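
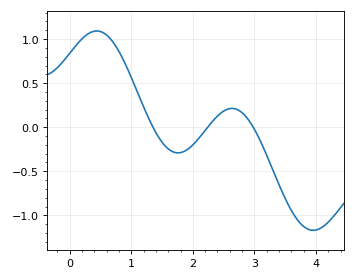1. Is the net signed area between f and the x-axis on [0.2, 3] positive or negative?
positive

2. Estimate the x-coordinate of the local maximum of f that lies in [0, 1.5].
0.439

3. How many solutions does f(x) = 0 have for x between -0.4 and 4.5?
3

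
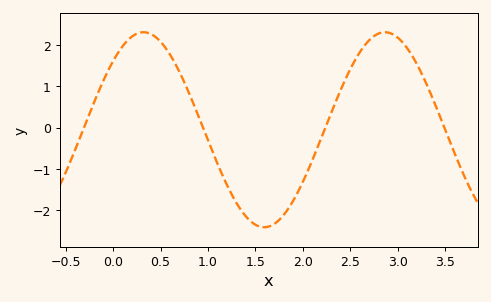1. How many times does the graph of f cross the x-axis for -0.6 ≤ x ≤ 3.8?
4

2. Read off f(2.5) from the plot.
1.42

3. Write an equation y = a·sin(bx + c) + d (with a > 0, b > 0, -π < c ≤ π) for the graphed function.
y = 2.36sin(2.47x + 0.78) - 0.05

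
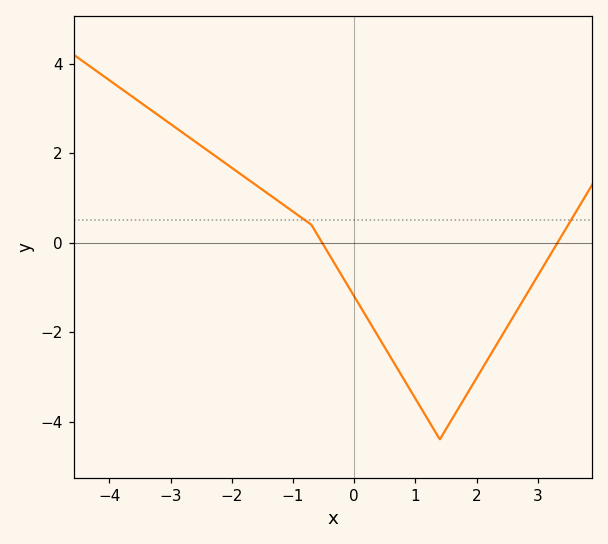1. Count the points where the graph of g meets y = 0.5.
2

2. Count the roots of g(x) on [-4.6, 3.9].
2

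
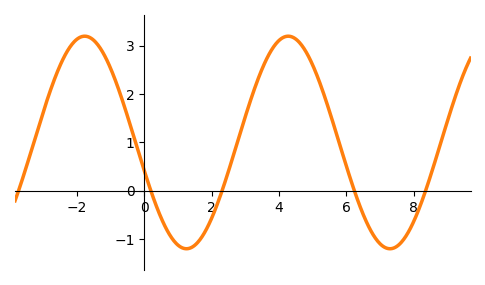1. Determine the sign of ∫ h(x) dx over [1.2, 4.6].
positive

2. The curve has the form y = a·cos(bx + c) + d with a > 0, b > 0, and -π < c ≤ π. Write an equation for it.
y = 2.2cos(1.04x + 1.84) + 1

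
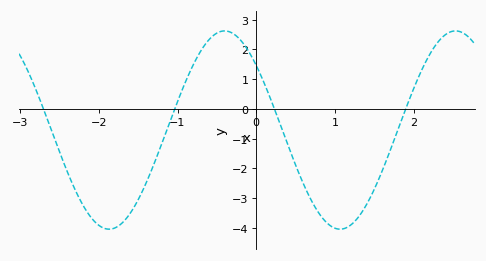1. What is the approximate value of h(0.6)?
-2.52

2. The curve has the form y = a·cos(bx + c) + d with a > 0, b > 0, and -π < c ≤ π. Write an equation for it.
y = 3.33cos(2.14x + 0.86) - 0.71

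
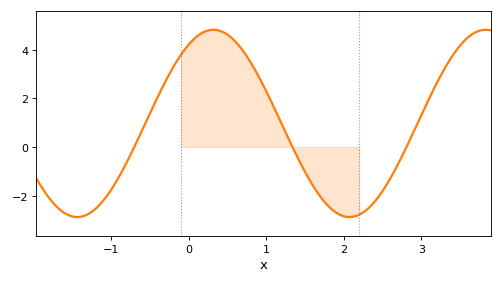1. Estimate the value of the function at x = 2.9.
0.6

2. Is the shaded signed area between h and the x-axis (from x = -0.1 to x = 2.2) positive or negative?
positive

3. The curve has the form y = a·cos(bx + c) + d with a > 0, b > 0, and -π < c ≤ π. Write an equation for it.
y = 3.85cos(1.8x - 0.57) + 0.97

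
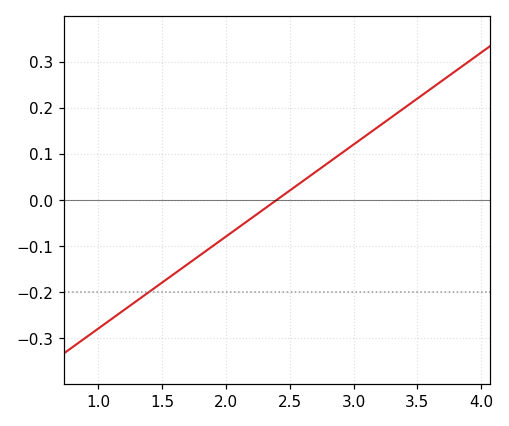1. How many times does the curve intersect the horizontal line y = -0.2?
1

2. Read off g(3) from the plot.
0.12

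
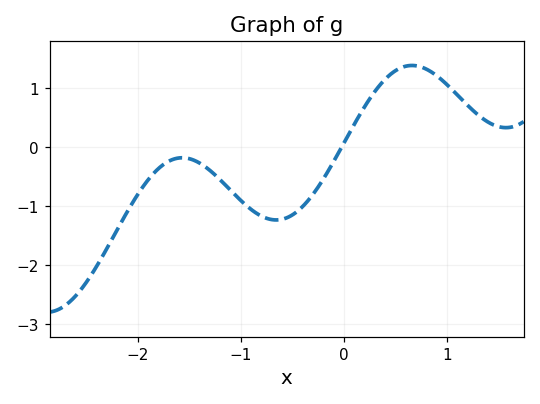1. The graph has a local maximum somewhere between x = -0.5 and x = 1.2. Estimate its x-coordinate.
0.659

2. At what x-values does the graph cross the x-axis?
-0.022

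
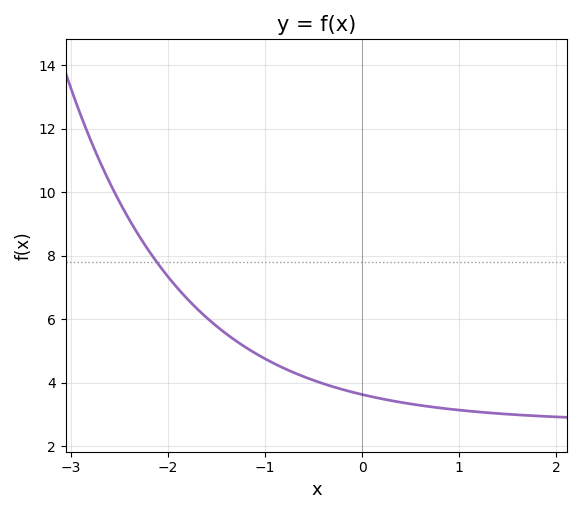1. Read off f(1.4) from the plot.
3.03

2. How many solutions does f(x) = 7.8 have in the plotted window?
1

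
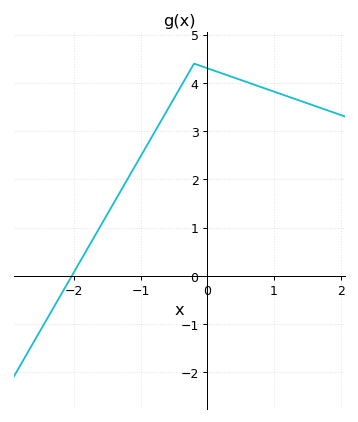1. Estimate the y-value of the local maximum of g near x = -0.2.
4.4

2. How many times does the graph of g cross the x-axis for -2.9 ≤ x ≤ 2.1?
1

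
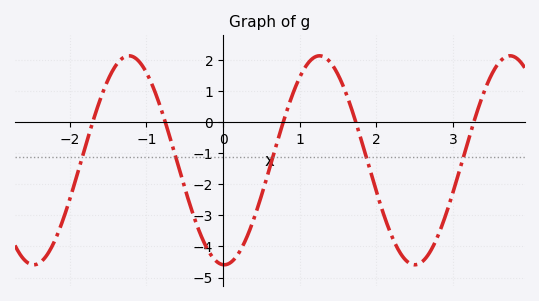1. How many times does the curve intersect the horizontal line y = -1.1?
5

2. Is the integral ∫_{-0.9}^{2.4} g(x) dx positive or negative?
negative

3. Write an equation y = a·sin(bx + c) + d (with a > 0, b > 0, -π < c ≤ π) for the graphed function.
y = 3.37sin(2.5x - 1.6) - 1.22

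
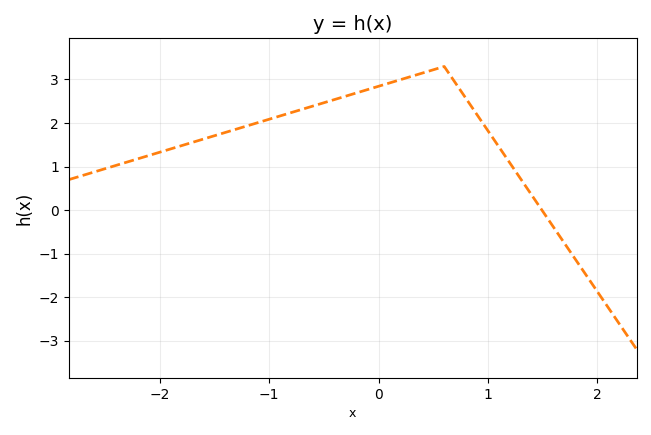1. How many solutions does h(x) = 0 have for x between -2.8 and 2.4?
1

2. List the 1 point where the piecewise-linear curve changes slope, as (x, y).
(0.6, 3.3)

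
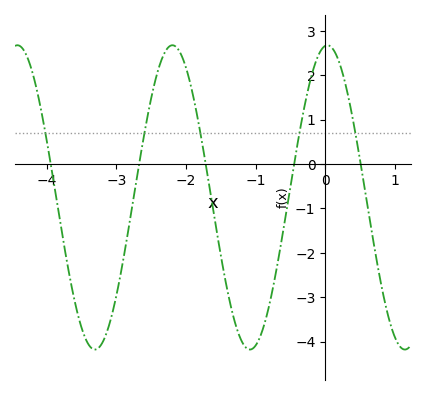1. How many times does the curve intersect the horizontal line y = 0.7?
5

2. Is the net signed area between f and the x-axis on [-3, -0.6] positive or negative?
negative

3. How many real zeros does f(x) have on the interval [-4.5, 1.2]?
5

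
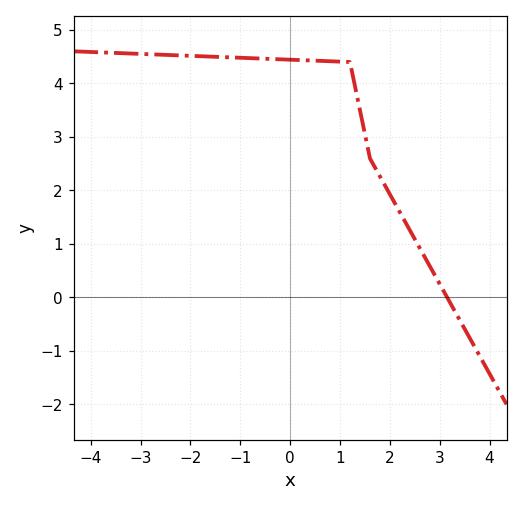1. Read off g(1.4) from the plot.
3.5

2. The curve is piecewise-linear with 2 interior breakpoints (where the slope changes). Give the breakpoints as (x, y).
(1.2, 4.4); (1.6, 2.6)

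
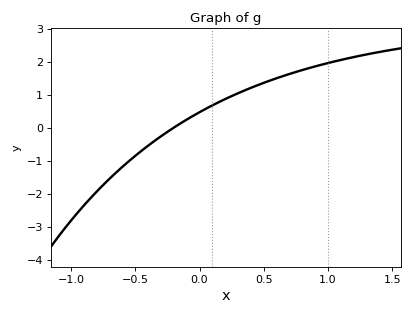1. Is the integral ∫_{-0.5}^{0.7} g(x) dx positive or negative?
positive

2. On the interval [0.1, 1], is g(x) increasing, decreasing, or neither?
increasing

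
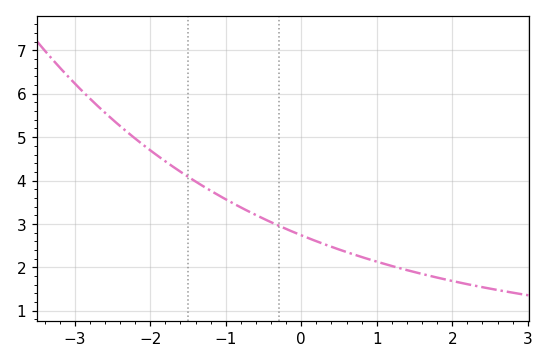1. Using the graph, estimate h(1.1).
2.08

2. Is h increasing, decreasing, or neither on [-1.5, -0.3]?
decreasing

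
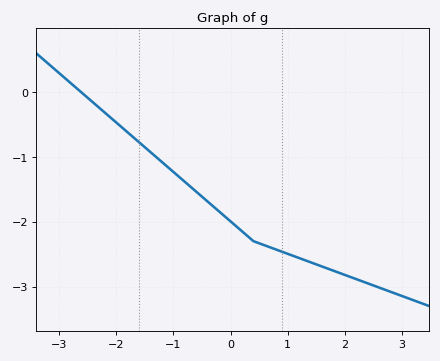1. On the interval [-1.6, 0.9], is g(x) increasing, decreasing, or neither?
decreasing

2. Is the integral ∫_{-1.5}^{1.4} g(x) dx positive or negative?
negative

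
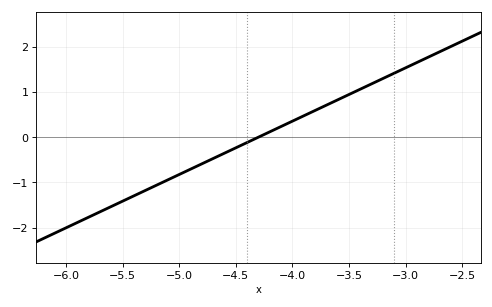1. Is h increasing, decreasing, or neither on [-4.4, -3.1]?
increasing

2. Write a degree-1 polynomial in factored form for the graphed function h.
y = 1.18(x + 4.3)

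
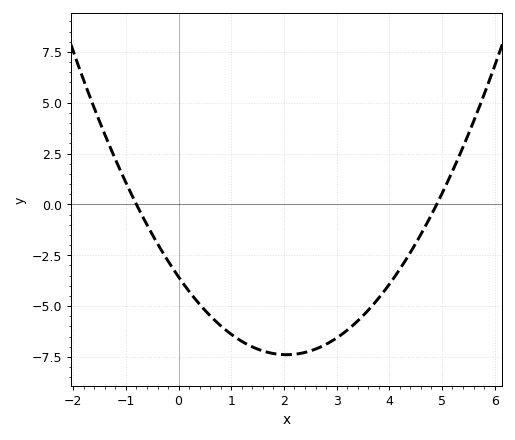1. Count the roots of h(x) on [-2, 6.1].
2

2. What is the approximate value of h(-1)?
1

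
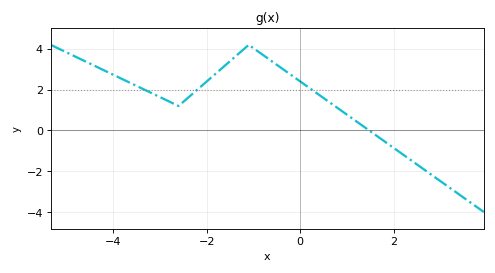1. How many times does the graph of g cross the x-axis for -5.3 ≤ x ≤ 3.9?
1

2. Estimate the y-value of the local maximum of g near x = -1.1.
4.2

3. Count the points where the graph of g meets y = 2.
3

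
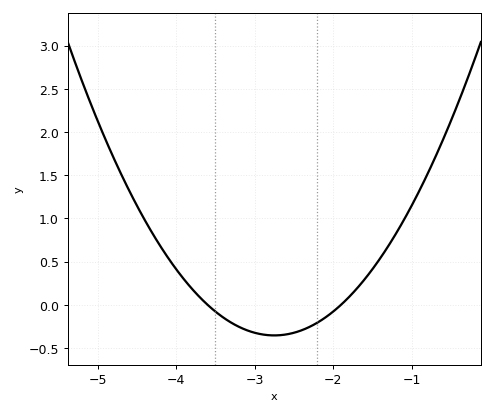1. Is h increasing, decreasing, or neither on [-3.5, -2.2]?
neither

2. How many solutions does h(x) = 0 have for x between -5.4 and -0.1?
2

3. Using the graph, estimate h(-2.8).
-0.35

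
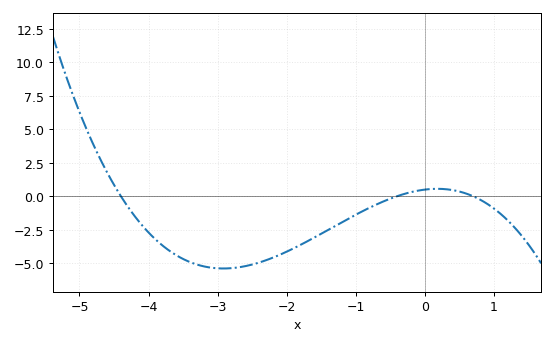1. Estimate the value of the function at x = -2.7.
-5.4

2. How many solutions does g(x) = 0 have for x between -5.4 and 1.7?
3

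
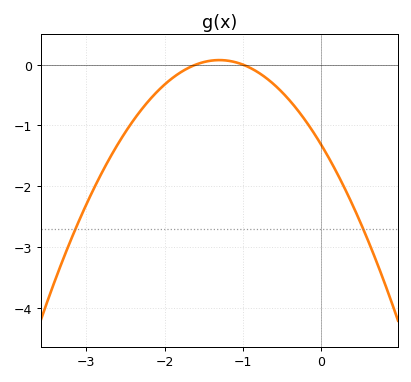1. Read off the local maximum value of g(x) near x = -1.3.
0.1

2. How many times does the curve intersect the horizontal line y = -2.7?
2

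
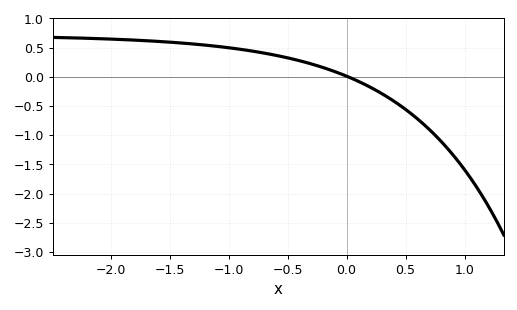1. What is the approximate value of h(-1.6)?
0.6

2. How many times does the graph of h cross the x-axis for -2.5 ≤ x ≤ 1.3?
1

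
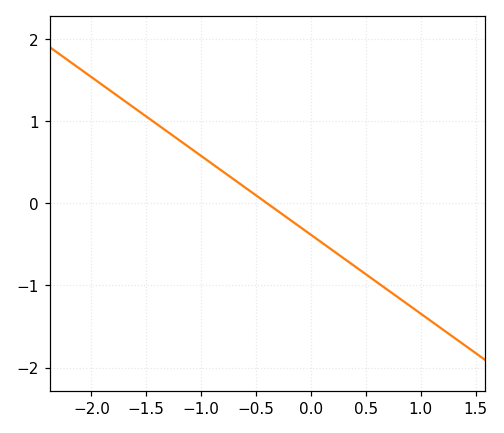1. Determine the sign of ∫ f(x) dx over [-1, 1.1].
negative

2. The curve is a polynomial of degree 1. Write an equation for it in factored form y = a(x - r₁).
y = -0.96(x + 0.4)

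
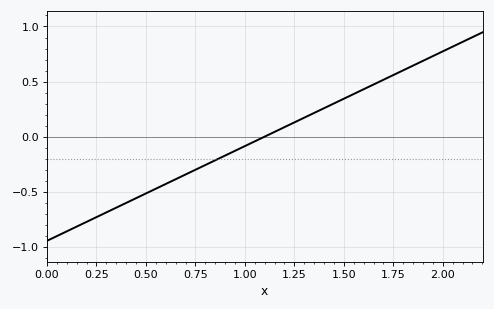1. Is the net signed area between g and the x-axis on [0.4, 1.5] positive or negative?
negative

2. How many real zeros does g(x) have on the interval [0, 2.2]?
1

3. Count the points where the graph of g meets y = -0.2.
1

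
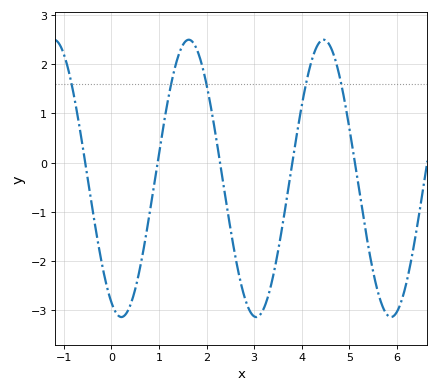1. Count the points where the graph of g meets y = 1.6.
5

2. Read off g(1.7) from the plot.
2.46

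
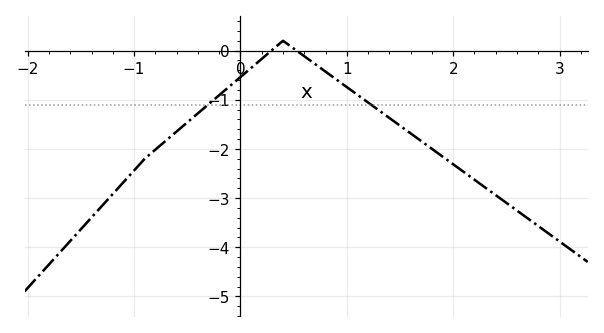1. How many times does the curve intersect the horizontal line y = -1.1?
2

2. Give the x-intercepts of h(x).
0.292, 0.527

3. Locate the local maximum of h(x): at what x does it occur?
0.401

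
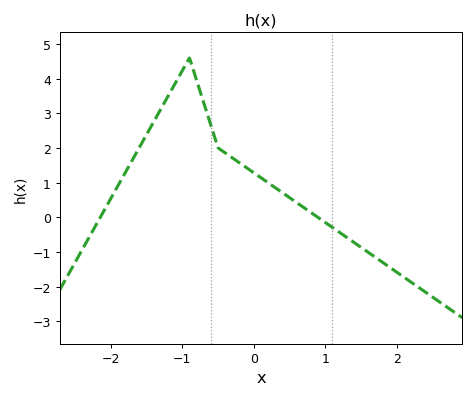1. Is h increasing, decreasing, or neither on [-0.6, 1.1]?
decreasing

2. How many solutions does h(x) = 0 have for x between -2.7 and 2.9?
2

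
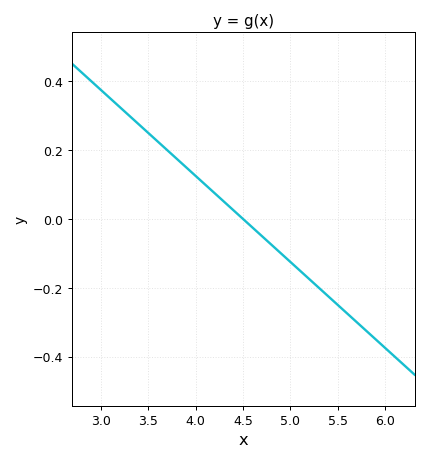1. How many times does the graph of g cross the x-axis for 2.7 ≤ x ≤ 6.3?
1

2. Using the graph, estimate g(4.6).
-0.02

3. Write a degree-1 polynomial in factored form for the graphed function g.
y = -0.25(x - 4.5)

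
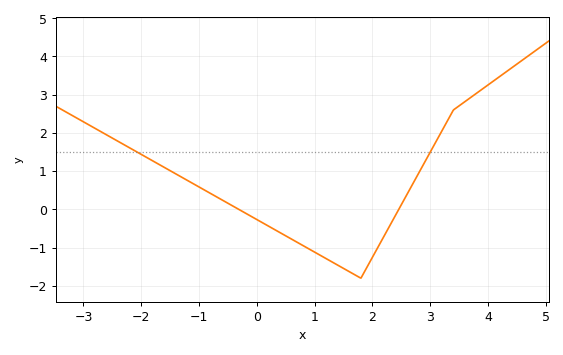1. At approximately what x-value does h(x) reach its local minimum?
1.8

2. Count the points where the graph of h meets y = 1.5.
2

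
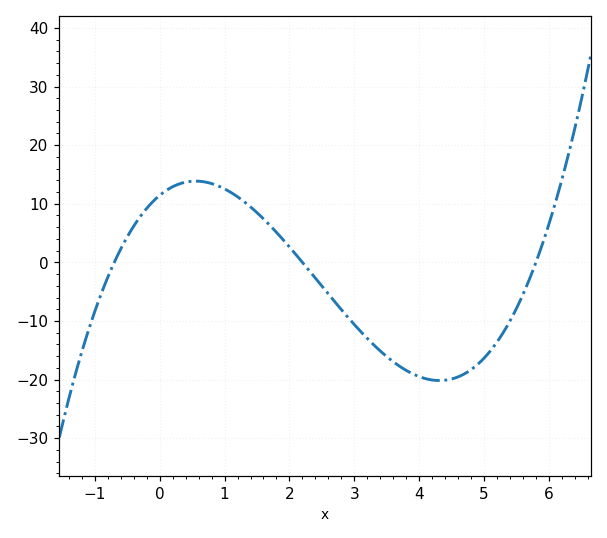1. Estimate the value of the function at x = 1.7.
6.3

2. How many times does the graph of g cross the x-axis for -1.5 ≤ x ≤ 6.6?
3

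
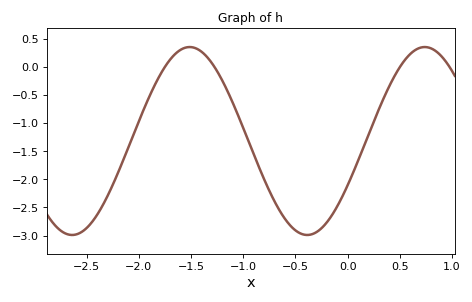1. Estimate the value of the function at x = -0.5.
-2.91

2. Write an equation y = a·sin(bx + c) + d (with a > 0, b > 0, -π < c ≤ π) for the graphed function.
y = 1.67sin(2.79x - 0.49) - 1.32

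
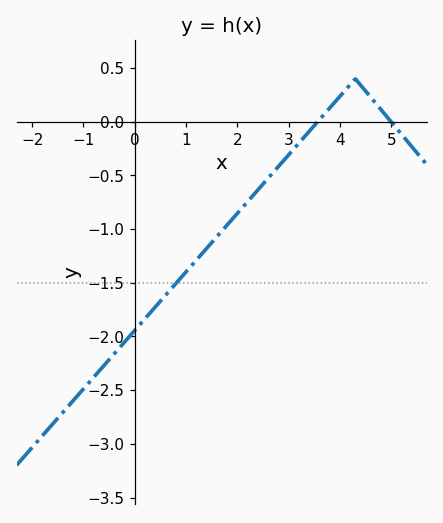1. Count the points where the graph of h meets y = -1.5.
1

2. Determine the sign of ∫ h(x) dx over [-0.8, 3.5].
negative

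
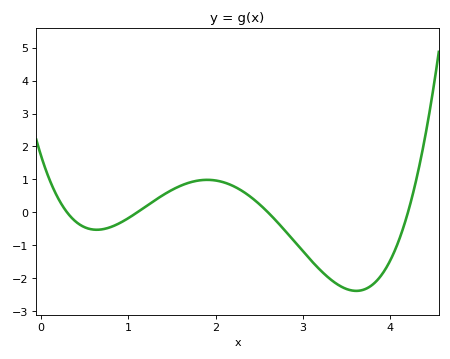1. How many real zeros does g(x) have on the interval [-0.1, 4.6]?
4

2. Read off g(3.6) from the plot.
-2.4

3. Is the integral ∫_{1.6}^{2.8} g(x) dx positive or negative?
positive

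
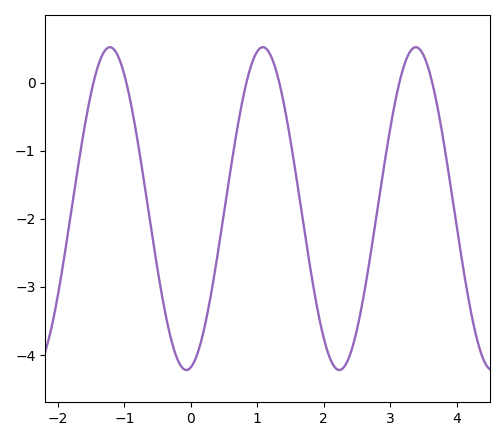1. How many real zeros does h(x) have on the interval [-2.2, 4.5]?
6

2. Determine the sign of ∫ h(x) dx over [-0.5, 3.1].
negative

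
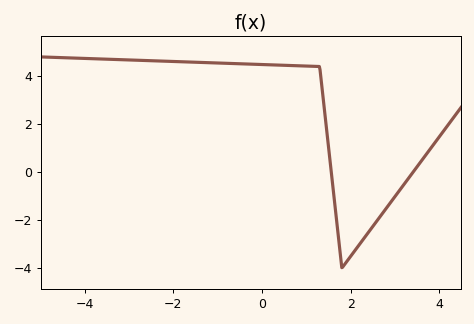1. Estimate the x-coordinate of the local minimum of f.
1.8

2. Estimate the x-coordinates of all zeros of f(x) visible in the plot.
1.56, 3.41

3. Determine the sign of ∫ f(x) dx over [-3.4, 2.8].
positive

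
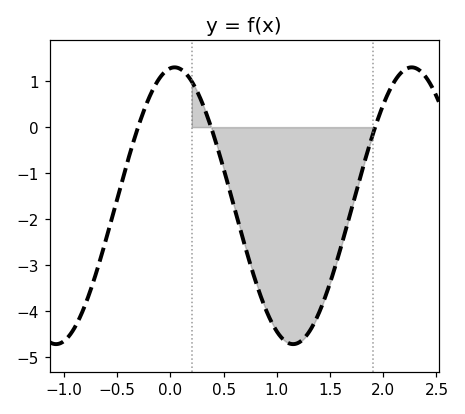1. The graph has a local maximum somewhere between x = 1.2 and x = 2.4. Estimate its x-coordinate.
2.27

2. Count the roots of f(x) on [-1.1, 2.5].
3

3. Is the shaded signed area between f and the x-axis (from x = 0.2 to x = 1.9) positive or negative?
negative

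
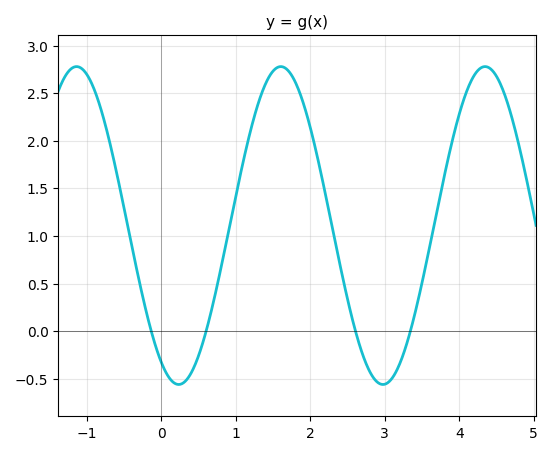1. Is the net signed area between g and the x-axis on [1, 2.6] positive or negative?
positive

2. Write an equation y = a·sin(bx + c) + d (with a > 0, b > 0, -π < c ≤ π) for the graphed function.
y = 1.67sin(2.29x - 2.1) + 1.11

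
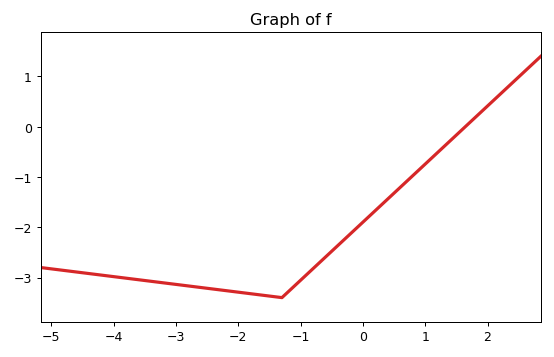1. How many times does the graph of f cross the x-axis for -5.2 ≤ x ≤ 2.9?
1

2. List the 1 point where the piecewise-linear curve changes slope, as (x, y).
(-1.3, -3.4)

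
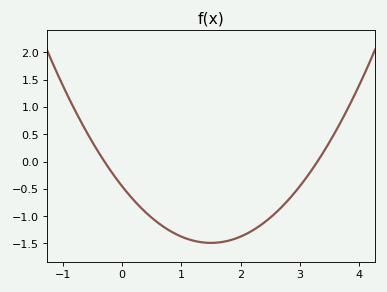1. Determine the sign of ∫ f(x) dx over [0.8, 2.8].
negative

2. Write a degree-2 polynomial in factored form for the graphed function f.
y = 0.46(x + 0.3)(x - 3.3)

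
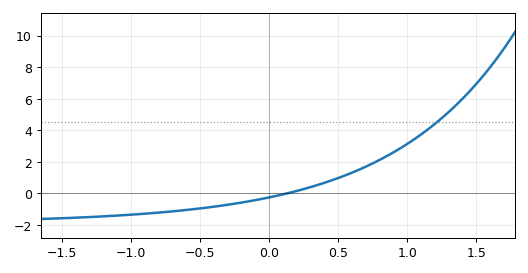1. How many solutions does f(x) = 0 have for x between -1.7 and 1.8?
1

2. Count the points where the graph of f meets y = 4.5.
1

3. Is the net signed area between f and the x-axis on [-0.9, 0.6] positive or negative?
negative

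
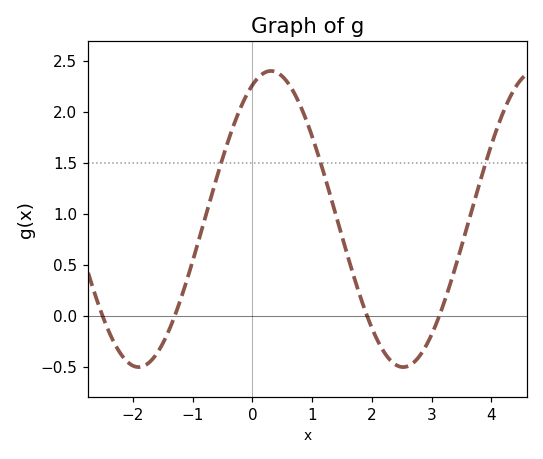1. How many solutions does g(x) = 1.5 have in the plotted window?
3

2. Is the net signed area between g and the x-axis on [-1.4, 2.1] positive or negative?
positive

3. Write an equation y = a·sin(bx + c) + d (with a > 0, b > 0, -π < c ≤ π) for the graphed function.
y = 1.45sin(1.4x + 1.1) + 0.95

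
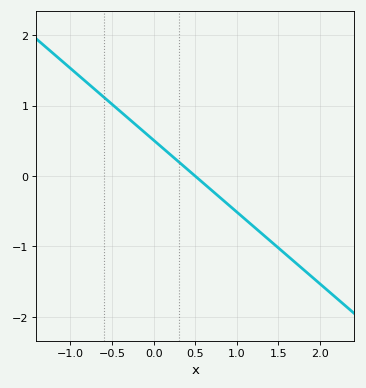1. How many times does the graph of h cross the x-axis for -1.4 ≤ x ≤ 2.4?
1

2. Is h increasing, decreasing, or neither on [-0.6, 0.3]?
decreasing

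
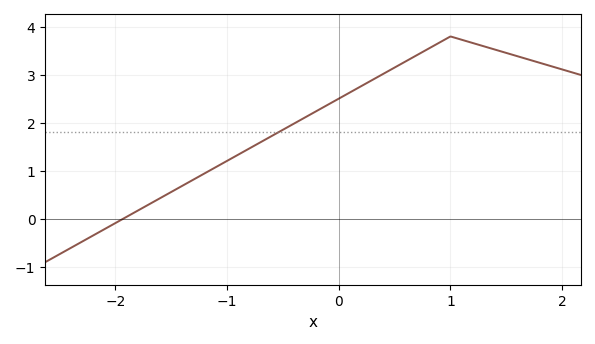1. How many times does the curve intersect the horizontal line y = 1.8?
1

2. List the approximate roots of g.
-1.93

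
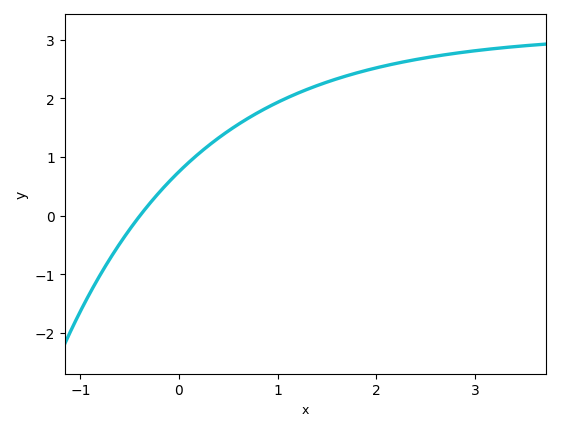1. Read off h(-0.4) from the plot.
-0.009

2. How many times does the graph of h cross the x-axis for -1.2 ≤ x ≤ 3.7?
1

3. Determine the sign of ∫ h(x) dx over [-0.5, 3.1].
positive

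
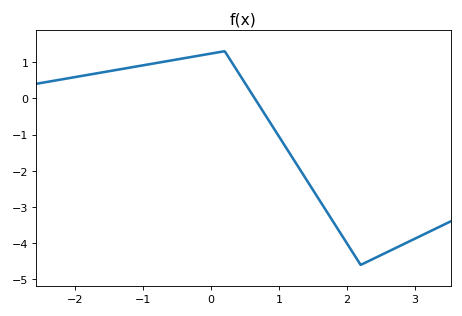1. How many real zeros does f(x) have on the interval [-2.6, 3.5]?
1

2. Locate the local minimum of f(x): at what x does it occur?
2.2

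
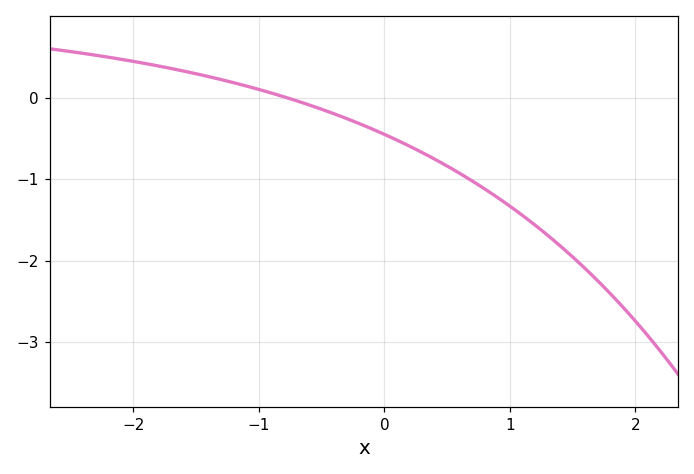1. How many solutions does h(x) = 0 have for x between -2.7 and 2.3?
1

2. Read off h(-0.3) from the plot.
-0.3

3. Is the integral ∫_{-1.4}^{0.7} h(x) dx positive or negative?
negative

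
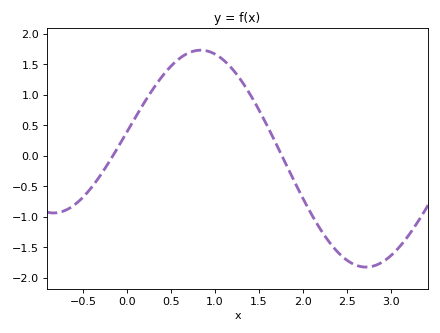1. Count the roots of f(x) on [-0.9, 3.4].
2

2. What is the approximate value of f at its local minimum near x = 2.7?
-1.82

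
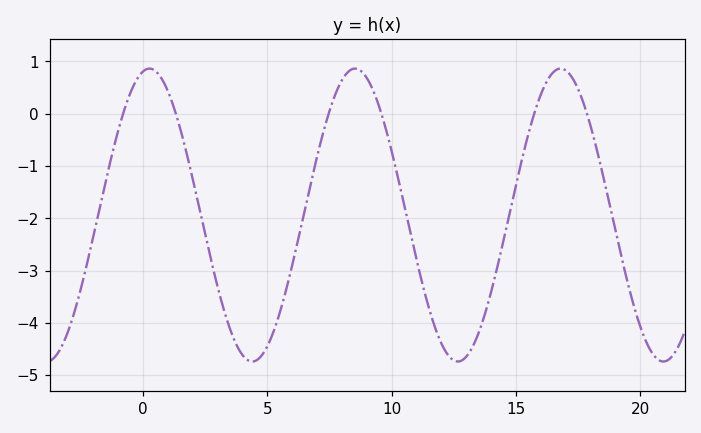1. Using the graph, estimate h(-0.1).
0.753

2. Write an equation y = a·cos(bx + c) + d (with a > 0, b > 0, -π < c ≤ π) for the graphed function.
y = 2.8cos(0.76x - 0.202) - 1.94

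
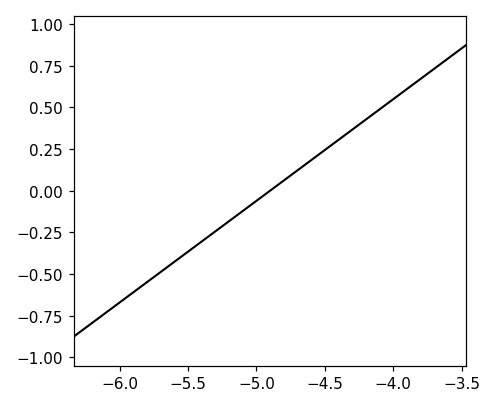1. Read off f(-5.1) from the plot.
-0.1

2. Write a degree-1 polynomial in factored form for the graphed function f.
y = 0.61(x + 4.9)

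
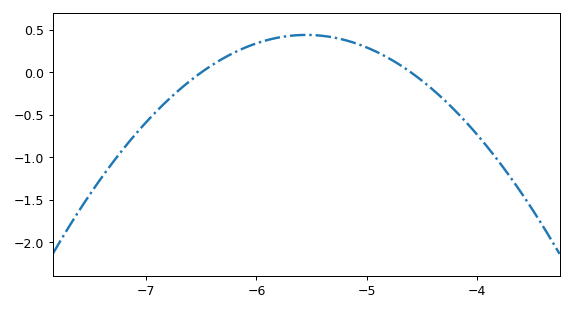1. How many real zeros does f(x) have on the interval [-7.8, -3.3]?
2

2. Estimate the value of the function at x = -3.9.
-0.9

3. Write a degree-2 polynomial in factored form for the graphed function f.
y = -0.49(x + 6.5)(x + 4.6)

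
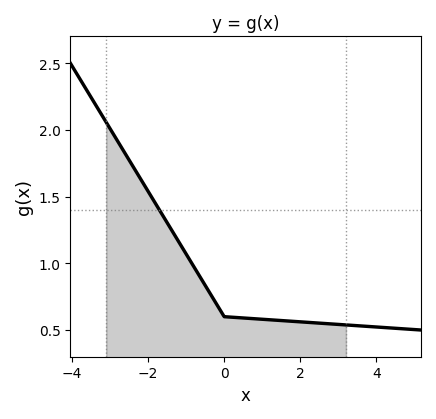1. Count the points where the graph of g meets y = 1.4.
1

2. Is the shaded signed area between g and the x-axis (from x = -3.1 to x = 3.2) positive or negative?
positive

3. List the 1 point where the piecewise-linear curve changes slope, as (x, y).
(0, 0.6)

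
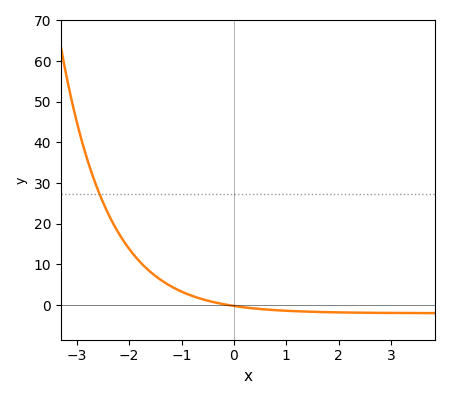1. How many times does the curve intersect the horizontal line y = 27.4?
1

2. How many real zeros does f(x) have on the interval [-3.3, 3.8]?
1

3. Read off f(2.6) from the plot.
-1.89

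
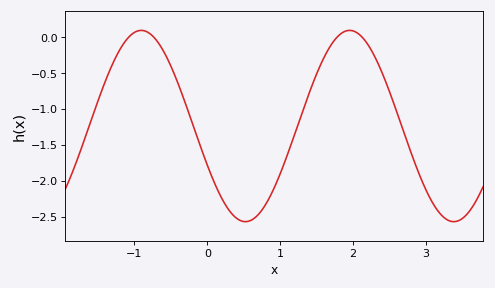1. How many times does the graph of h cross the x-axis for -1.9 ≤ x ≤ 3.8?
4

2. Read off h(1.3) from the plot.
-1.05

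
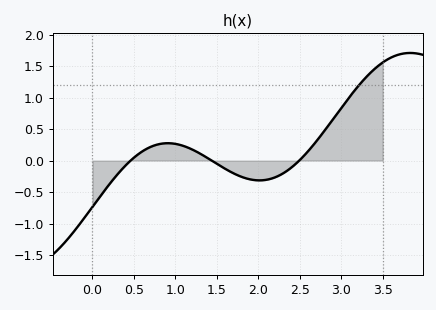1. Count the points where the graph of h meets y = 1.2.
1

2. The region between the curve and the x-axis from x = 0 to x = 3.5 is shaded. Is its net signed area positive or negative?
positive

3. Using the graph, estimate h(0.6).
0.15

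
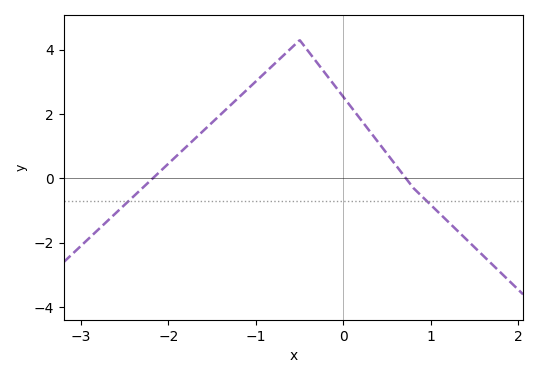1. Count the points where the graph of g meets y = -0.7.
2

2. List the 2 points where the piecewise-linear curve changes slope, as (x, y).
(-0.5, 4.3); (0.8, -0.3)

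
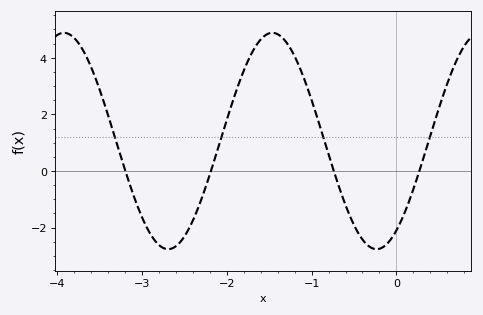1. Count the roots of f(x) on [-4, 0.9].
4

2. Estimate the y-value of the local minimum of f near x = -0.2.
-2.8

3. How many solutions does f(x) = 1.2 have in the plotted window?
4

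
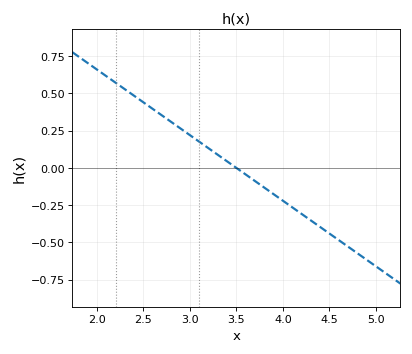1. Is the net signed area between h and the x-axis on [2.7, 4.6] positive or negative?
negative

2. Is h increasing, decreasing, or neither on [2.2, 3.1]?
decreasing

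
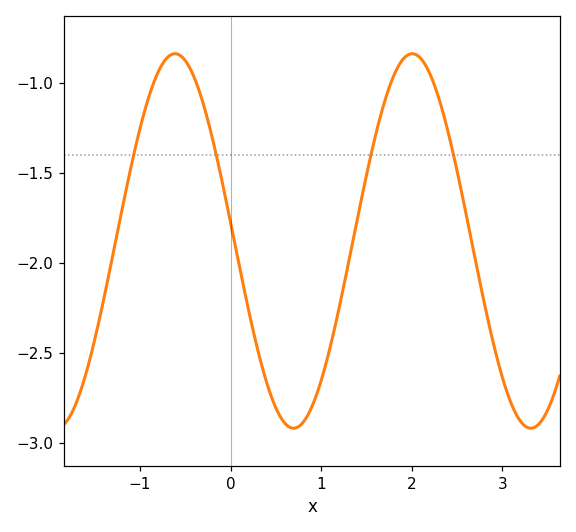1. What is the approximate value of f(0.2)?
-2.27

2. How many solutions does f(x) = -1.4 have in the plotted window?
4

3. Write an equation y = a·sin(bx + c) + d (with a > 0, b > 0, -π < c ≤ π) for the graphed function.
y = 1.04sin(2.4x + 3.04) - 1.88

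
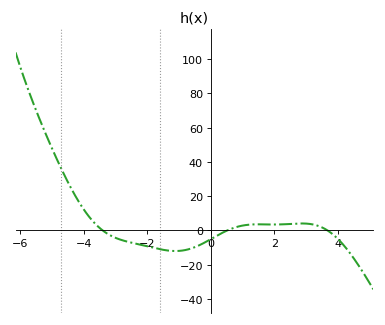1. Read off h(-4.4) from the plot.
24.7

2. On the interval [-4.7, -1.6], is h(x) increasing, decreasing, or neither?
decreasing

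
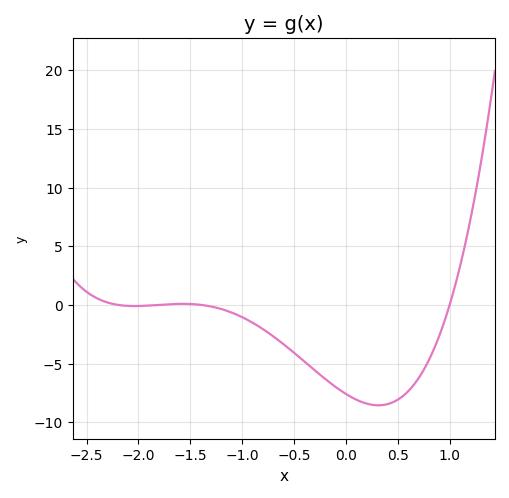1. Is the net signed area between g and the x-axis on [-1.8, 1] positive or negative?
negative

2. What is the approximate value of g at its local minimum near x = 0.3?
-8.5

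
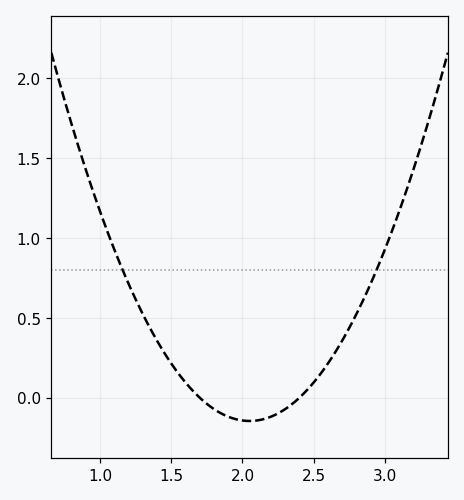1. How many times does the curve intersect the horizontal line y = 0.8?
2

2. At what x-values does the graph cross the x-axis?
1.7, 2.4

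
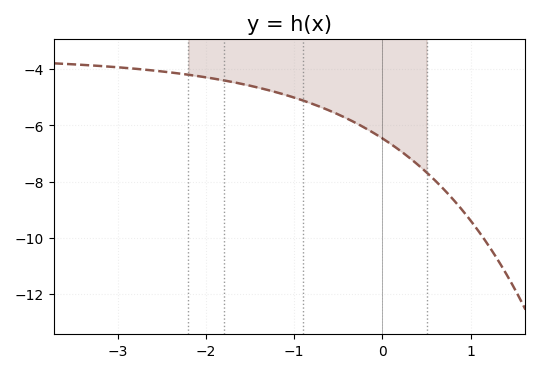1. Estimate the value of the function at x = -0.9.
-5.2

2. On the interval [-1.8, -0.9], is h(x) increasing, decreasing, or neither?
decreasing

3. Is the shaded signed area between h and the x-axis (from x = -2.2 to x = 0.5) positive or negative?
negative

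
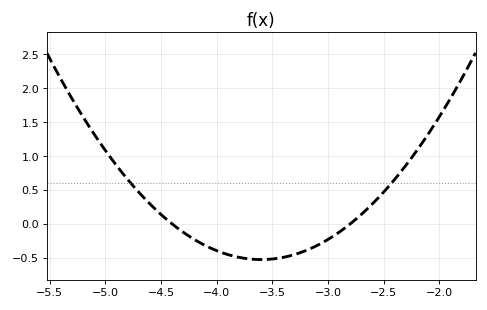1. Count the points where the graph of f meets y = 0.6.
2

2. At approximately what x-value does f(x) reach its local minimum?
-3.6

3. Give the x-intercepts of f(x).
-4.4, -2.8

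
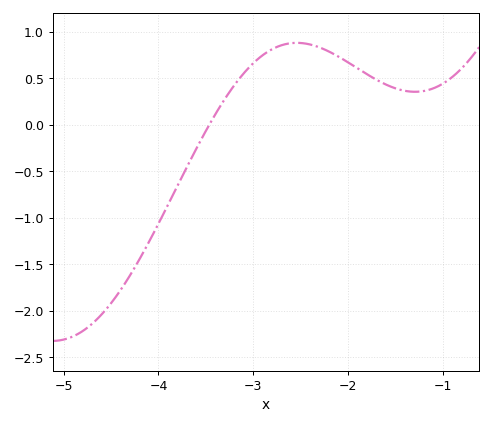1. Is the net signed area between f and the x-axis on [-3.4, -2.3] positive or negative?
positive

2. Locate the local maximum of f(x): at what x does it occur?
-2.5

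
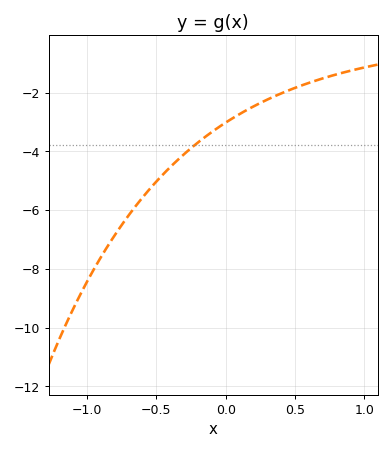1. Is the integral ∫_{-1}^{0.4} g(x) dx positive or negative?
negative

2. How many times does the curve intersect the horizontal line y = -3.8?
1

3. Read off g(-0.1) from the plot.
-3.4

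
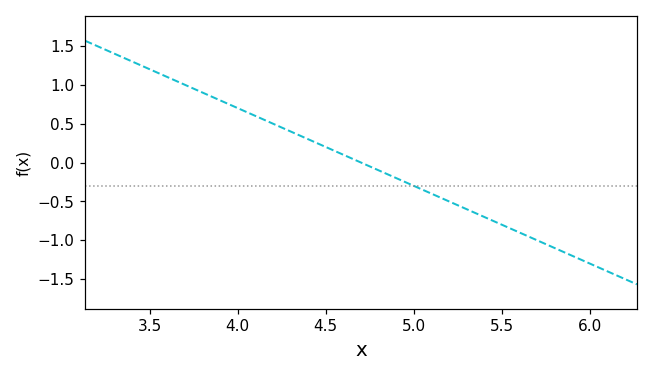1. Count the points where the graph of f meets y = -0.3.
1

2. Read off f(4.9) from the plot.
-0.2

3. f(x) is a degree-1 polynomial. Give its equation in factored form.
y = -1(x - 4.7)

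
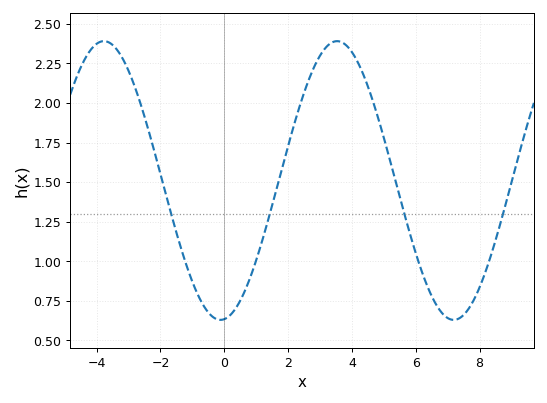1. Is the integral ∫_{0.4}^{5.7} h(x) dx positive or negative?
positive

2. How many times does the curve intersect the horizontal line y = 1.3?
4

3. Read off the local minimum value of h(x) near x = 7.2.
0.65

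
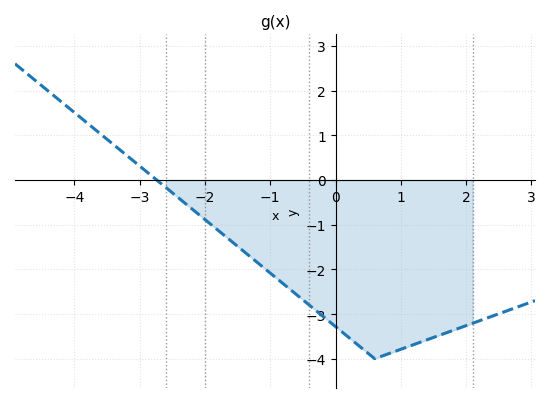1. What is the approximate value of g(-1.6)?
-1.4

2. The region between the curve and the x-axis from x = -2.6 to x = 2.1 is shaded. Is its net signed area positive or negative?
negative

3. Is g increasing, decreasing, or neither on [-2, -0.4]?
decreasing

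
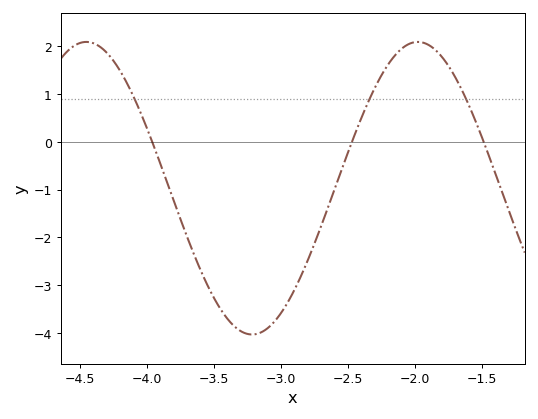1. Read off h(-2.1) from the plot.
2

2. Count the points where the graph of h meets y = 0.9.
3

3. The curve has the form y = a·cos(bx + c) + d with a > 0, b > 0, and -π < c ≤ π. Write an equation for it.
y = 3.06cos(2.5x - 1.3) - 0.97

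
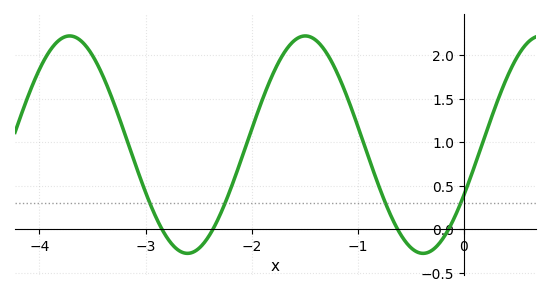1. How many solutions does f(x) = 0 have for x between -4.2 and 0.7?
4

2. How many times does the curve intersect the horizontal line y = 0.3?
4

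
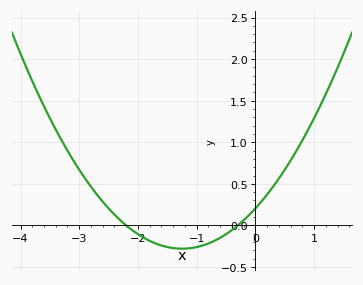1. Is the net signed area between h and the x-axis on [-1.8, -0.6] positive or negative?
negative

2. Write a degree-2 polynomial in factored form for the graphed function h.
y = 0.31(x + 2.2)(x + 0.3)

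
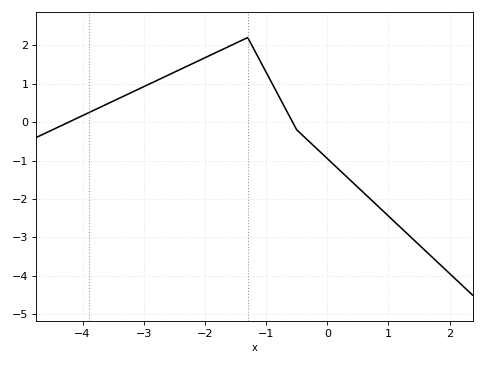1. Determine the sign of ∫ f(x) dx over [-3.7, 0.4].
positive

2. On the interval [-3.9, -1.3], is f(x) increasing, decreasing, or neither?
increasing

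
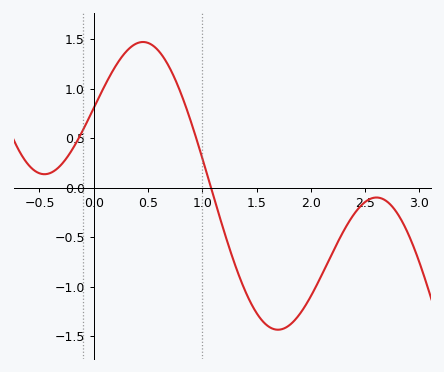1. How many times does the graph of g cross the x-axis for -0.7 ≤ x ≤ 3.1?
1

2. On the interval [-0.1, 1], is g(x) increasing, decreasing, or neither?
neither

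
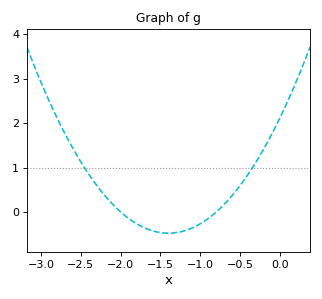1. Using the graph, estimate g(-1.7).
-0.359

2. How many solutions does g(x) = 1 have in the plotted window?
2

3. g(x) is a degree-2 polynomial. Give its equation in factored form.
y = 1.33(x + 2)(x + 0.8)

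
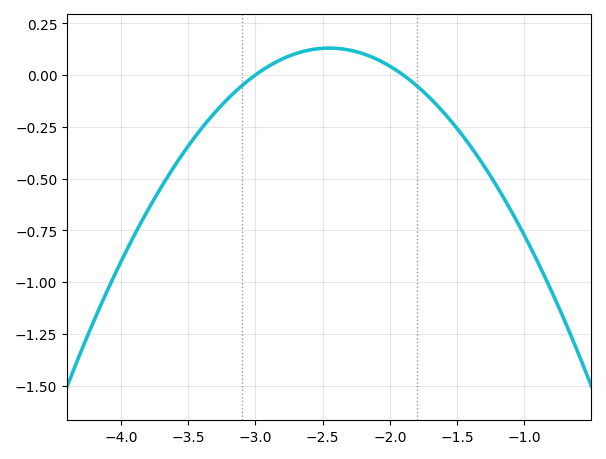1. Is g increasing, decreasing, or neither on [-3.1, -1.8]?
neither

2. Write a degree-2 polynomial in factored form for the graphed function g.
y = -0.43(x + 3)(x + 1.9)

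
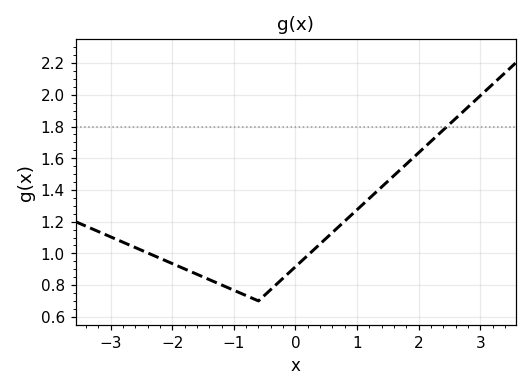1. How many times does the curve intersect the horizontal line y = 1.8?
1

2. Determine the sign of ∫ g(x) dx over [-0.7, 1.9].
positive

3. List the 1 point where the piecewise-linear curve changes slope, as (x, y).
(-0.6, 0.7)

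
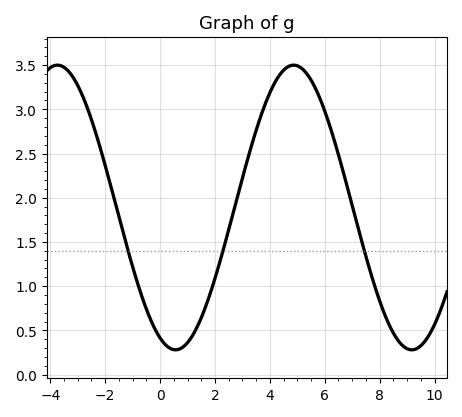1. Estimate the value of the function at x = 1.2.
0.451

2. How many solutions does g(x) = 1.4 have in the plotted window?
3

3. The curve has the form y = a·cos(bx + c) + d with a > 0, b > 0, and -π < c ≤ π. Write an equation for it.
y = 1.61cos(0.73x + 2.73) + 1.89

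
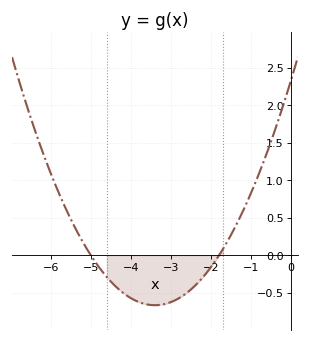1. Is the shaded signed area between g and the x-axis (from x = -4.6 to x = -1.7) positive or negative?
negative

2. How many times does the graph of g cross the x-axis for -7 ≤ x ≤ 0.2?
2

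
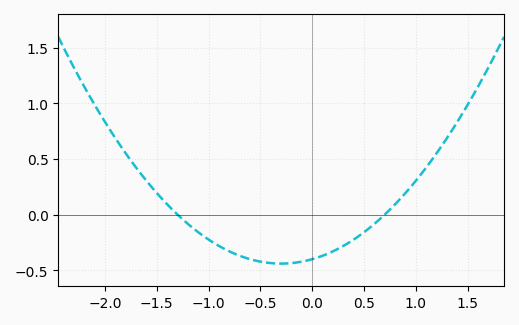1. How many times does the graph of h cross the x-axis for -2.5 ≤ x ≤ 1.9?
2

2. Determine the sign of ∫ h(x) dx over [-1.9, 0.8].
negative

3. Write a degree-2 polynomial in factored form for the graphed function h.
y = 0.44(x + 1.3)(x - 0.7)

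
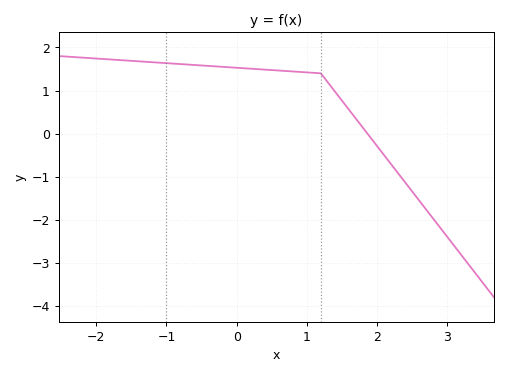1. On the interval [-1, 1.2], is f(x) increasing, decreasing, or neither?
decreasing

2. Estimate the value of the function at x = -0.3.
1.56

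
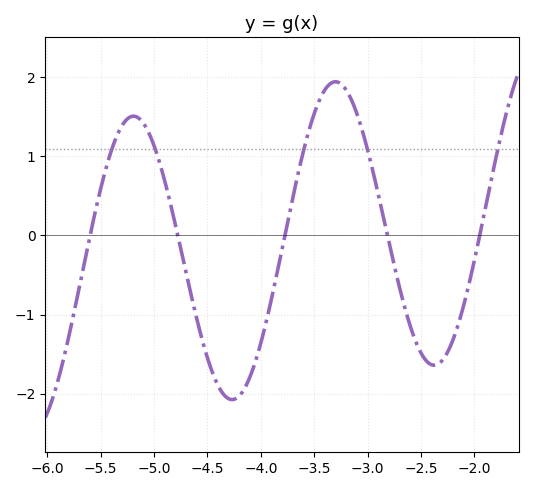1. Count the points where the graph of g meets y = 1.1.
5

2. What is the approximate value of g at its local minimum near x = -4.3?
-2.08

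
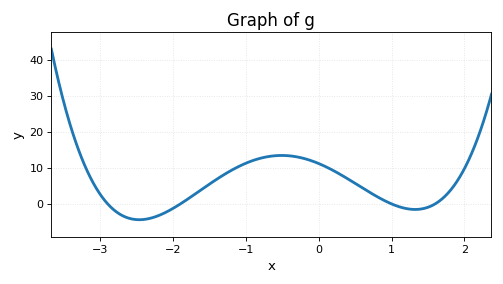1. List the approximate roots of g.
-2.9, -1.9, 1, 1.6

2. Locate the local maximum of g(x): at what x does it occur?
-0.5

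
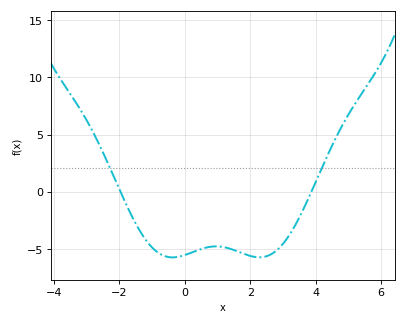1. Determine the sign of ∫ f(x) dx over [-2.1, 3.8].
negative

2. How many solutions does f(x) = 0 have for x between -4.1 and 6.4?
2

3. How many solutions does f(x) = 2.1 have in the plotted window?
2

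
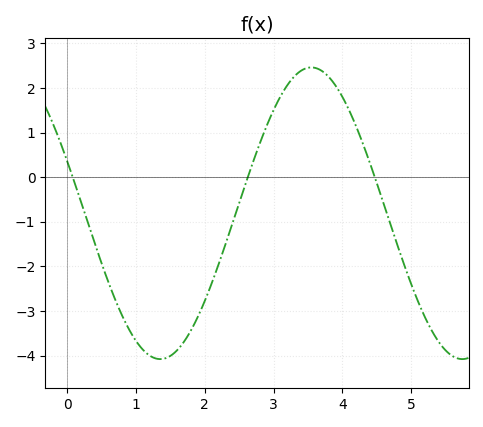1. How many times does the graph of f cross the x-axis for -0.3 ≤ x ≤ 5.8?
3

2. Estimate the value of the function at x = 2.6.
-0.113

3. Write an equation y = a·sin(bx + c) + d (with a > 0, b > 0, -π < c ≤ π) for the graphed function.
y = 3.27sin(1.43x + 2.78) - 0.81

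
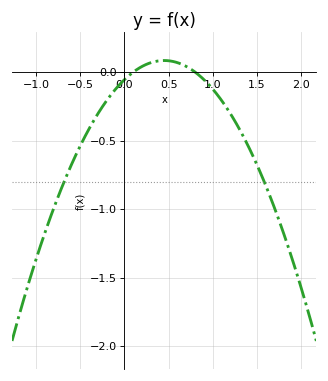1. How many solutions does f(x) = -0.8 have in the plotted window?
2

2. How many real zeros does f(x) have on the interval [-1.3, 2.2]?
2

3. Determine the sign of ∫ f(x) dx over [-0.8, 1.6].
negative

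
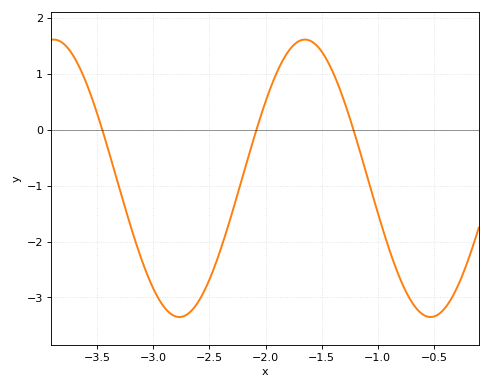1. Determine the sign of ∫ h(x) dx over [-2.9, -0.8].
negative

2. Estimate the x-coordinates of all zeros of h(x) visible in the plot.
-3.45, -2.08, -1.22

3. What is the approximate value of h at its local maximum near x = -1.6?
1.61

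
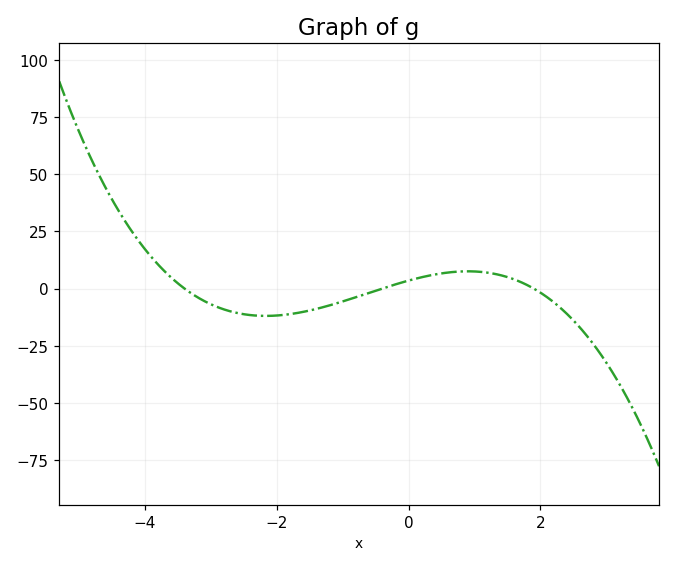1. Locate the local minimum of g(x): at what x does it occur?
-2.17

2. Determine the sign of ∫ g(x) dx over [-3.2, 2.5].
negative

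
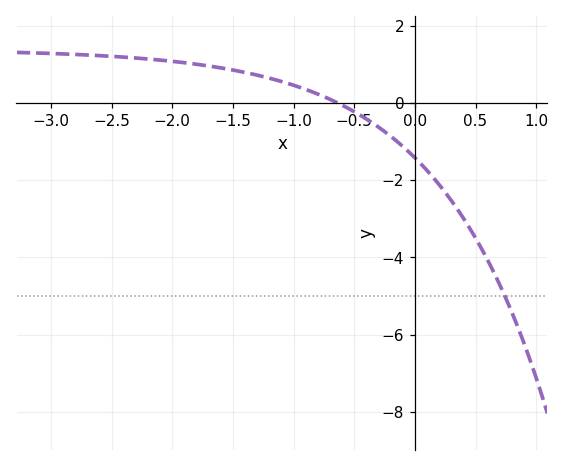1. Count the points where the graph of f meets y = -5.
1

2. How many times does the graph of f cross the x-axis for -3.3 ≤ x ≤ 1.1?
1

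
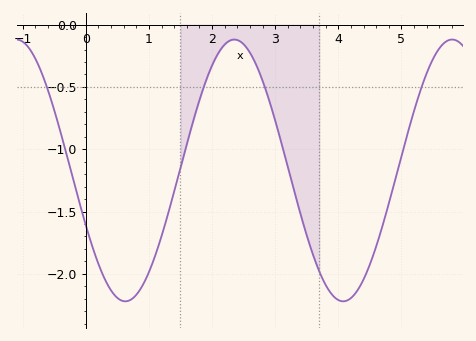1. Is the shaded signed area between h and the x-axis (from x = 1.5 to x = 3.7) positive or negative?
negative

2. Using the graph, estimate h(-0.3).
-1.05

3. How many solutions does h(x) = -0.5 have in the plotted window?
4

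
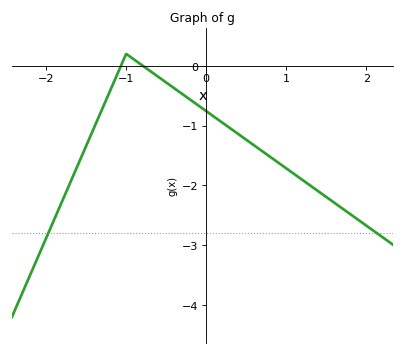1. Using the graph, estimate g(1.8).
-2.5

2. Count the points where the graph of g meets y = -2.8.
2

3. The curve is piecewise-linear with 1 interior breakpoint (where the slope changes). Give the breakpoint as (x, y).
(-1, 0.2)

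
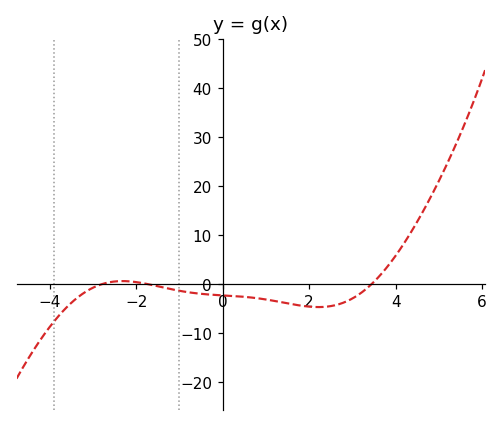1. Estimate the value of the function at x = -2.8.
0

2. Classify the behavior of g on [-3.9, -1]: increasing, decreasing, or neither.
neither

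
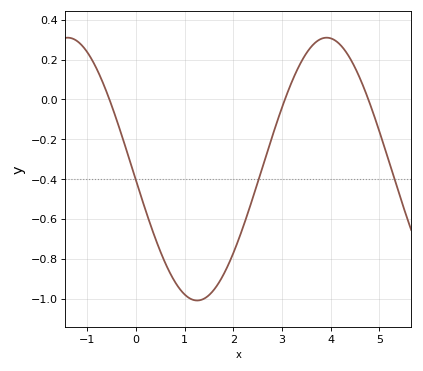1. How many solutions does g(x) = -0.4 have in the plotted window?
3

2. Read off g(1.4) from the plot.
-1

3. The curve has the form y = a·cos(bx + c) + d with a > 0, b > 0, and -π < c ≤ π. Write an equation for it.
y = 0.66cos(1.18x + 1.66) - 0.35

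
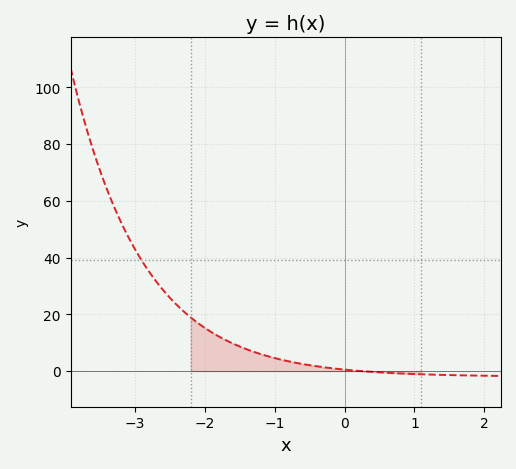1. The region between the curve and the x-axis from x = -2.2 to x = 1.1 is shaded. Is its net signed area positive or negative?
positive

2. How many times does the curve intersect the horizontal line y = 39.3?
1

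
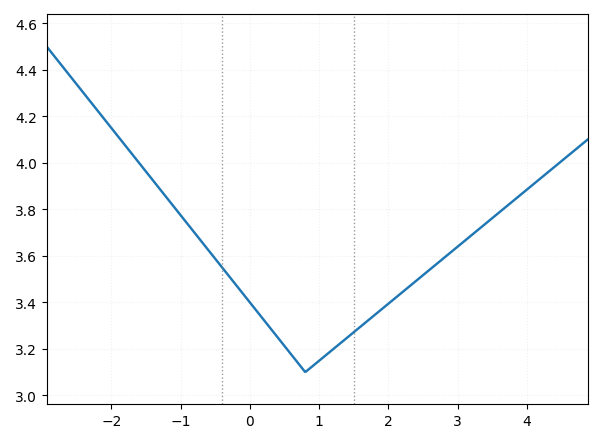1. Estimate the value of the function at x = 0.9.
3.12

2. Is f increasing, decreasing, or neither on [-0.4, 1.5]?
neither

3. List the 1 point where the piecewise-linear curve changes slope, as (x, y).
(0.8, 3.1)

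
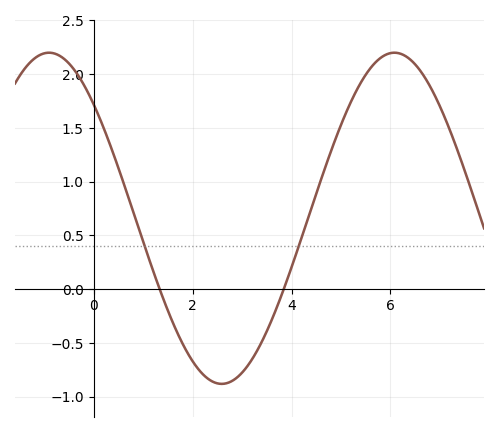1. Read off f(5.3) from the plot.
1.84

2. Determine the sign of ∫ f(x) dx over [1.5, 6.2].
positive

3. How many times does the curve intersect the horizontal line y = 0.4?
2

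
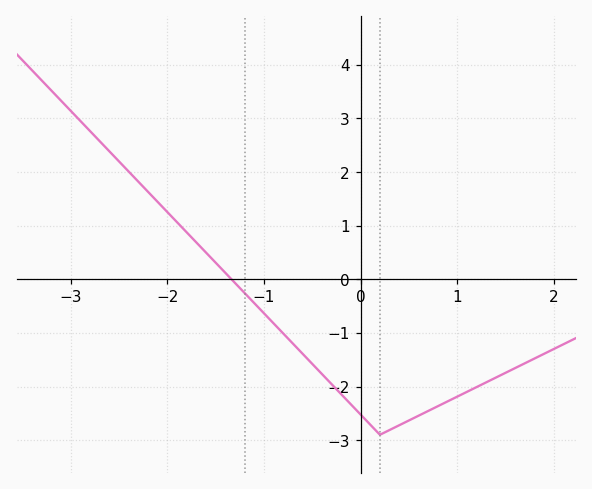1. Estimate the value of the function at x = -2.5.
2.2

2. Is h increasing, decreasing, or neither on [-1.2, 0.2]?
decreasing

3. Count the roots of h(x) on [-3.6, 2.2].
1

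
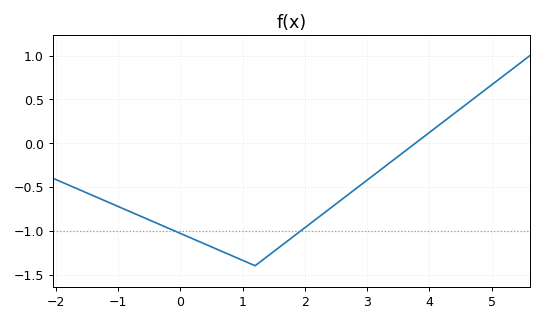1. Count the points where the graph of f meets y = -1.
2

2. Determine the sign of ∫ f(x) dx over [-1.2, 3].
negative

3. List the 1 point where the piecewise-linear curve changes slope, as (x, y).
(1.2, -1.4)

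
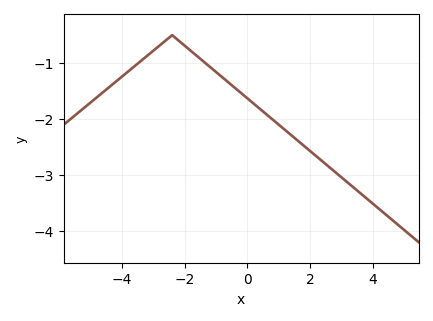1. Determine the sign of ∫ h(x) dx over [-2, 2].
negative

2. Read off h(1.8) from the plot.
-2.5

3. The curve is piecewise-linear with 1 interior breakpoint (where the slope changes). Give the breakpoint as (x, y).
(-2.4, -0.5)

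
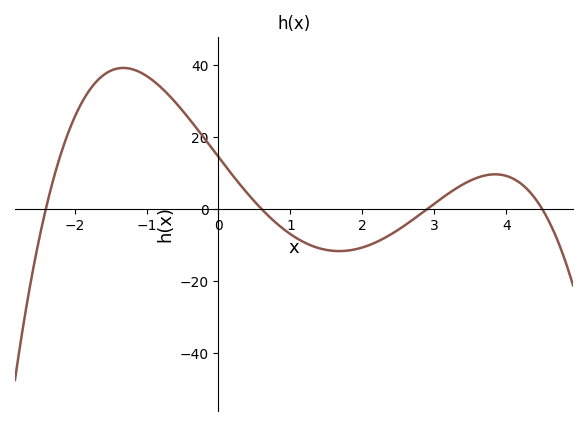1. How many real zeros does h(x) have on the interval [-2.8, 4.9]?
4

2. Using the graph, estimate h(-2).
25.5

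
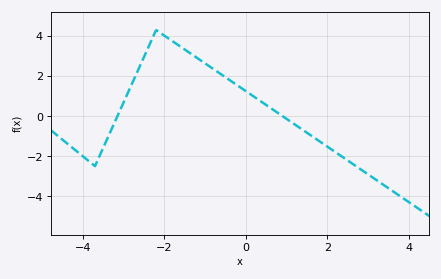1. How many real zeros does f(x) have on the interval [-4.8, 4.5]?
2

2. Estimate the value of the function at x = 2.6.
-2.35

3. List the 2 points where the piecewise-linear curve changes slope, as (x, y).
(-3.7, -2.5); (-2.2, 4.3)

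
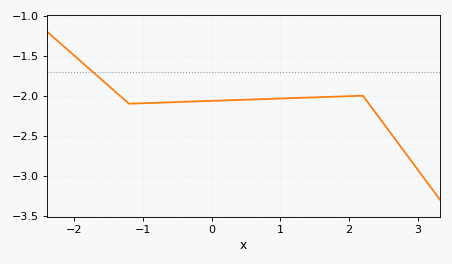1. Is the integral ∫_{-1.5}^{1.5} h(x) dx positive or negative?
negative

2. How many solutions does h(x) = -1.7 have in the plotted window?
1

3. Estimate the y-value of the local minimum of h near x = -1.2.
-2.1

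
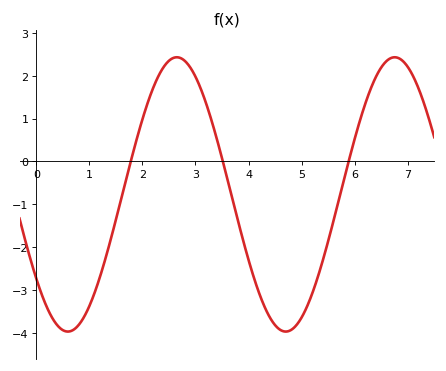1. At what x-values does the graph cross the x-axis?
1.8, 3.6, 5.8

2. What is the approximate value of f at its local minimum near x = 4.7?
-4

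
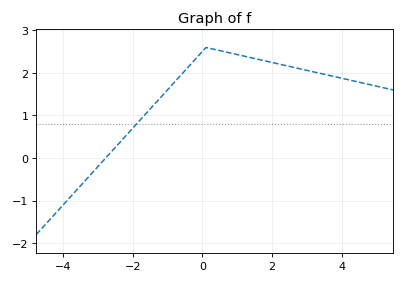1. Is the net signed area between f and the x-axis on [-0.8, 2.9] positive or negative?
positive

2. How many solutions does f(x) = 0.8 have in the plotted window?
1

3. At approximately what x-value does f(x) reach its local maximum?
0.2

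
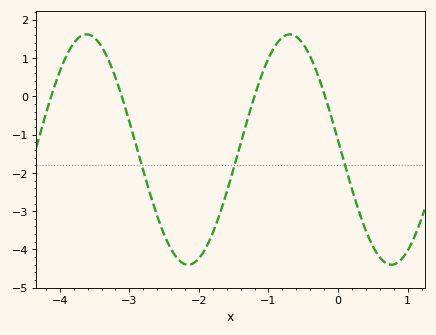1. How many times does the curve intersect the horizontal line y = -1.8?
3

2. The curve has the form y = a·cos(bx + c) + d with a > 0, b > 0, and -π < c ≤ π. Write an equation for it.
y = 3.01cos(2.1x + 1.5) - 1.39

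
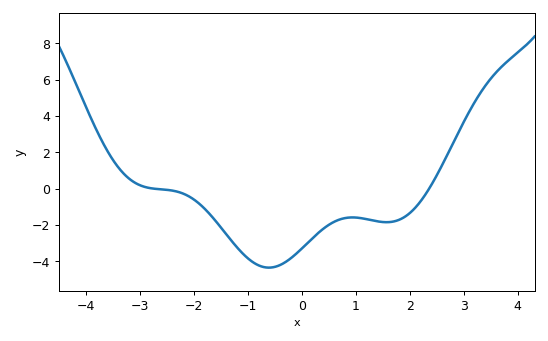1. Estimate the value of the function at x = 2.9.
3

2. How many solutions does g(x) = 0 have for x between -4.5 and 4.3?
2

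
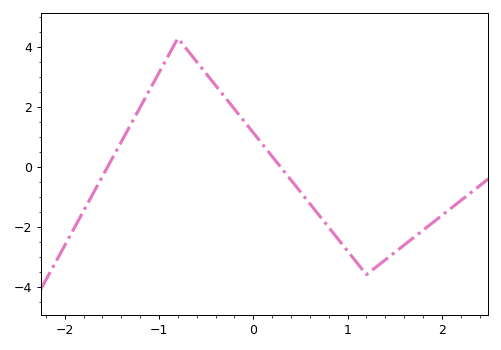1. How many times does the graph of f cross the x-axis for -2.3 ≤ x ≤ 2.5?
2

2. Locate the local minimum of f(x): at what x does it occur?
1.2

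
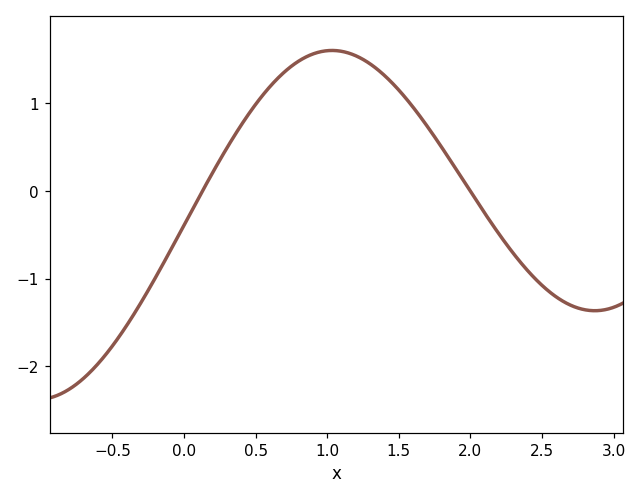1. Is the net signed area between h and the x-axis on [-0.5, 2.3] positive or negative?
positive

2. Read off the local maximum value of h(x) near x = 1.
1.6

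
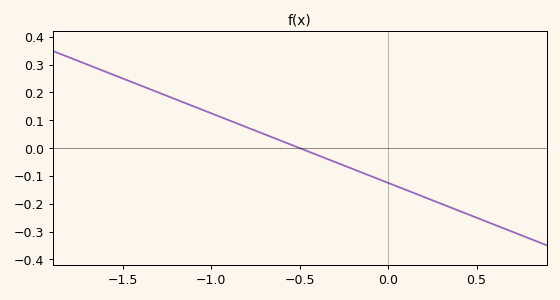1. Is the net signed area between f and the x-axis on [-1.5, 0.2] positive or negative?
positive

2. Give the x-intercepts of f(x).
-0.5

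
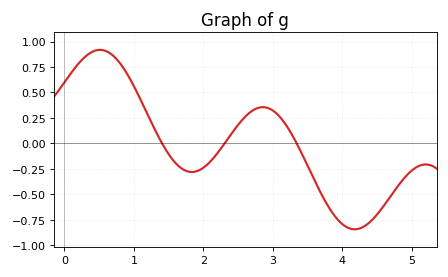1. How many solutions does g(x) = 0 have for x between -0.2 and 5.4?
3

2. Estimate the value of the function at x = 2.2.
-0.1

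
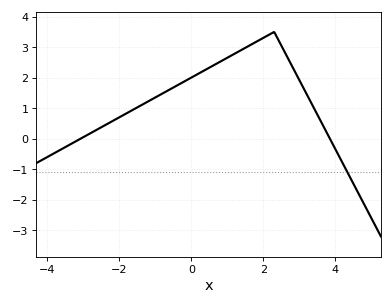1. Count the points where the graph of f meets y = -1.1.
1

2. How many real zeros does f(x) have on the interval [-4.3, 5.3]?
2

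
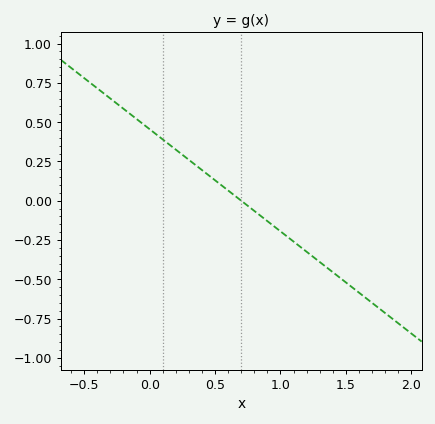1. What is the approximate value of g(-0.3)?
0.65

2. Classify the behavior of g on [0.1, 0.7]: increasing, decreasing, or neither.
decreasing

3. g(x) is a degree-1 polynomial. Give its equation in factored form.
y = -0.65(x - 0.7)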